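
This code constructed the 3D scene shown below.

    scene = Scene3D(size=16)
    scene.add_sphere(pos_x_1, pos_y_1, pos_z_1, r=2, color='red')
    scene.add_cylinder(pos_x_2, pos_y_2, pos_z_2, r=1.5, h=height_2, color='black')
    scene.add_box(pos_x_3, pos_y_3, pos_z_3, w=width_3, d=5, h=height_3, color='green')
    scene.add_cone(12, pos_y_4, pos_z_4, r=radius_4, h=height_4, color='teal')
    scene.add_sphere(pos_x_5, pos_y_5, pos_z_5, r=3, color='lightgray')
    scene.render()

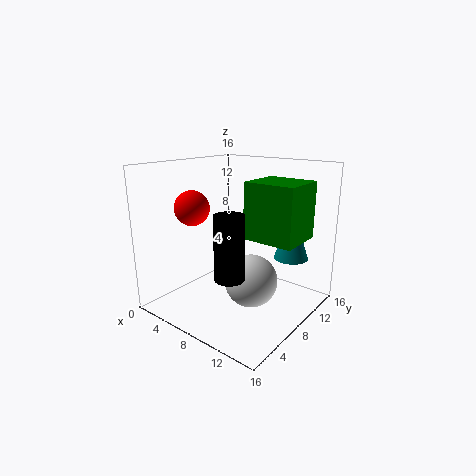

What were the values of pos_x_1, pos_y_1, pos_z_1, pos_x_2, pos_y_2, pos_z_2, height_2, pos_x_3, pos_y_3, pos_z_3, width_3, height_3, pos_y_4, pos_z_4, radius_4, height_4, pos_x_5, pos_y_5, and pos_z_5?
pos_x_1 = 3, pos_y_1 = 6, pos_z_1 = 11, pos_x_2 = 10.5, pos_y_2 = 3.5, pos_z_2 = 5.5, height_2 = 6.5, pos_x_3 = 9.5, pos_y_3 = 7, pos_z_3 = 8.5, width_3 = 5.5, height_3 = 6, pos_y_4 = 13, pos_z_4 = 5, radius_4 = 2, height_4 = 6, pos_x_5 = 9.5, pos_y_5 = 8.5, pos_z_5 = 3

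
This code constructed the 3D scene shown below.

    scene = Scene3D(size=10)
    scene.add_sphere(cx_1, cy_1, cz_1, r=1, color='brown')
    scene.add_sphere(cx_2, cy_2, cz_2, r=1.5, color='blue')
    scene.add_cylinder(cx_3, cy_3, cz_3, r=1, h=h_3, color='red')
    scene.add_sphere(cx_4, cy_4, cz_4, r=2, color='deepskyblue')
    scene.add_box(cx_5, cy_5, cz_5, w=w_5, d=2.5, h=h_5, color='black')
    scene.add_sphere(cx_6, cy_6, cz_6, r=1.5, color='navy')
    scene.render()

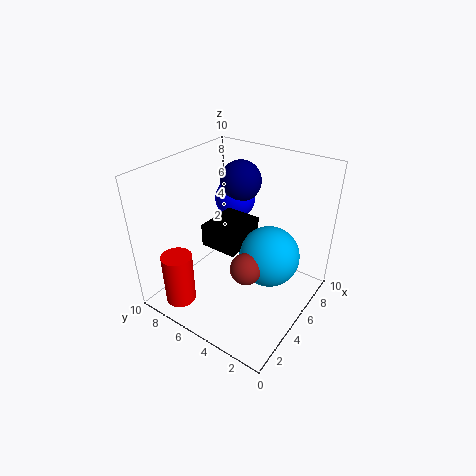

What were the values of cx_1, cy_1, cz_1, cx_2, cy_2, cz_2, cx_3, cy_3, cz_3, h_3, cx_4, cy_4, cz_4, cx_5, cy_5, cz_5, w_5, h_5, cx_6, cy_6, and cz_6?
cx_1 = 3; cy_1 = 3; cz_1 = 4.5; cx_2 = 7.5; cy_2 = 7; cz_2 = 6.5; cx_3 = 1; cy_3 = 7; cz_3 = 1.5; h_3 = 3.5; cx_4 = 5; cy_4 = 2.5; cz_4 = 4.5; cx_5 = 3; cy_5 = 4; cz_5 = 5; w_5 = 3; h_5 = 1.5; cx_6 = 7.5; cy_6 = 6.5; cz_6 = 8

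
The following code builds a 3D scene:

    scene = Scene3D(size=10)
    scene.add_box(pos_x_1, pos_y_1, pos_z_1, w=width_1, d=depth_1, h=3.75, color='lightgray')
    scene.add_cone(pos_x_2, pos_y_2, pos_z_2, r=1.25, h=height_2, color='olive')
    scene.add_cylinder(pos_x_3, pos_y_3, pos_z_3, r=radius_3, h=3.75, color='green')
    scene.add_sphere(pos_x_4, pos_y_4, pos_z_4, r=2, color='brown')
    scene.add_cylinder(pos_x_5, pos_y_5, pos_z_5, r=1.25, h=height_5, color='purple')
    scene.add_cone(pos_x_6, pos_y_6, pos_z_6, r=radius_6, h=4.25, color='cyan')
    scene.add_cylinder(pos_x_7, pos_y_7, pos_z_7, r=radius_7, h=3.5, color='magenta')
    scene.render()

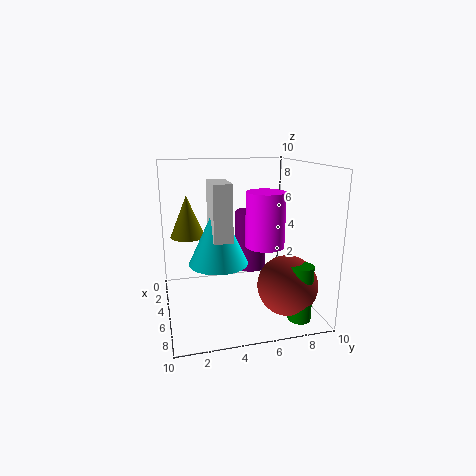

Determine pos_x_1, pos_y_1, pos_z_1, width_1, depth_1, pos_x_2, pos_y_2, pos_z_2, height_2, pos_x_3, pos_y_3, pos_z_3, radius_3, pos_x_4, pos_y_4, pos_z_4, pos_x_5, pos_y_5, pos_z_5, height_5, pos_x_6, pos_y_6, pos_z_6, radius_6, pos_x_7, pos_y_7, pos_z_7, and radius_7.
pos_x_1 = 4.25, pos_y_1 = 3, pos_z_1 = 5.25, width_1 = 2.5, depth_1 = 1.25, pos_x_2 = 3, pos_y_2 = 1.75, pos_z_2 = 4.75, height_2 = 3, pos_x_3 = 8.5, pos_y_3 = 8.25, pos_z_3 = 0.25, radius_3 = 0.75, pos_x_4 = 7.5, pos_y_4 = 7.75, pos_z_4 = 2.25, pos_x_5 = 1.5, pos_y_5 = 7, pos_z_5 = 1.25, height_5 = 4.75, pos_x_6 = 5.5, pos_y_6 = 3.5, pos_z_6 = 3.5, radius_6 = 2, pos_x_7 = 7, pos_y_7 = 6.25, pos_z_7 = 5, radius_7 = 1.25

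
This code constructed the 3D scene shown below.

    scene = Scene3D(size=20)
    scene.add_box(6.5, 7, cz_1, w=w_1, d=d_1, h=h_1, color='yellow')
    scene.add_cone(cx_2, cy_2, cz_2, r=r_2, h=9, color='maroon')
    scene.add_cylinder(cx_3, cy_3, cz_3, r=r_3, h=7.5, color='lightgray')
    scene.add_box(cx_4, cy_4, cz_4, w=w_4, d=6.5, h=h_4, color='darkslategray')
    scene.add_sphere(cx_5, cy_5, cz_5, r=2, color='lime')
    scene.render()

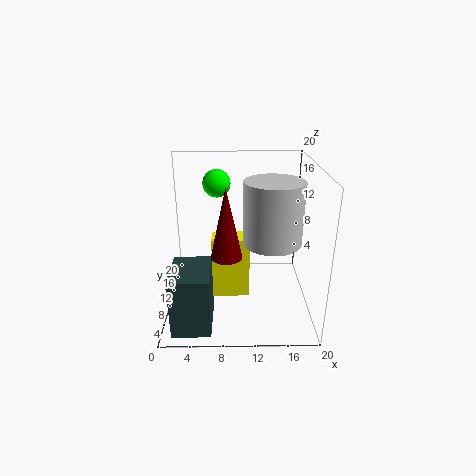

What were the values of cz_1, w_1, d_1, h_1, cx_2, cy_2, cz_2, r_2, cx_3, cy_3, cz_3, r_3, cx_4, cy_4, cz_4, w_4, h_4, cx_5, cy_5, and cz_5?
cz_1 = 2.5; w_1 = 5; d_1 = 3; h_1 = 8.5; cx_2 = 8.5; cy_2 = 5.5; cz_2 = 9.5; r_2 = 2; cx_3 = 14; cy_3 = 4.5; cz_3 = 12; r_3 = 3.5; cx_4 = 1.5; cy_4 = 1; cz_4 = 0.5; w_4 = 5; h_4 = 8; cx_5 = 7; cy_5 = 14.5; cz_5 = 16.5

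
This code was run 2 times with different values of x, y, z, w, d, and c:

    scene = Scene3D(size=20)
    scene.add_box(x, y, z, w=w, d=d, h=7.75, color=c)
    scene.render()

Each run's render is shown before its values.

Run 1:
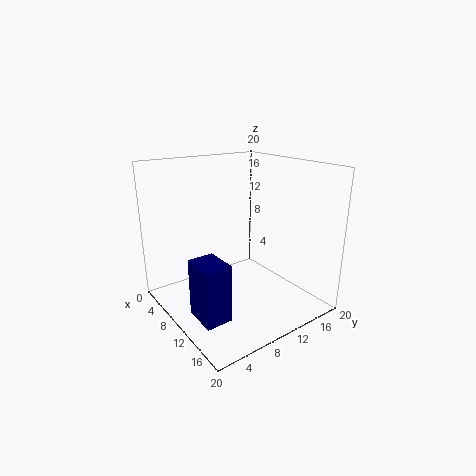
x = 10.75
y = 1.75
z = 1.5
w = 4.5
d = 3.5
c = 'navy'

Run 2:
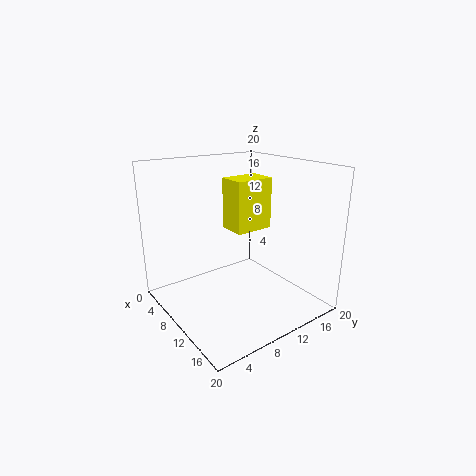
x = 4
y = 11.5
z = 9.5
w = 4.25
d = 6
c = 'yellow'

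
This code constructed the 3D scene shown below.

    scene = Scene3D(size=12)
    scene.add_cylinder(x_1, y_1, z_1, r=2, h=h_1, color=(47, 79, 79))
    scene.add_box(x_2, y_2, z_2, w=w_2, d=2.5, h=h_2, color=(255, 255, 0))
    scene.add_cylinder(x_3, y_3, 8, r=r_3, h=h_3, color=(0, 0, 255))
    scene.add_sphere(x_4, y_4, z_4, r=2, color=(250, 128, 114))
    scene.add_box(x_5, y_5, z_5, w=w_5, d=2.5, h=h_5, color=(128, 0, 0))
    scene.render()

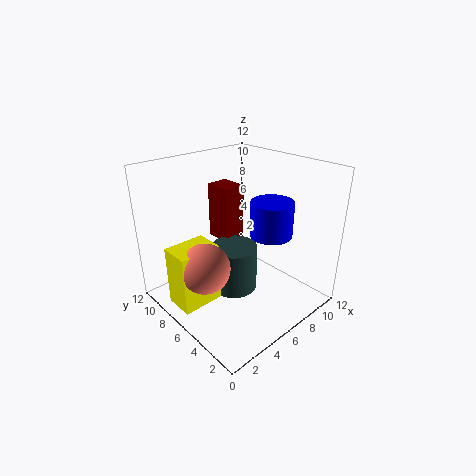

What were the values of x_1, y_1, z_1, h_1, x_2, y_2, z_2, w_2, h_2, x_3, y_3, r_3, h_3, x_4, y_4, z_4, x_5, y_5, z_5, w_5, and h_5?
x_1 = 6, y_1 = 6.5, z_1 = 1, h_1 = 4, x_2 = 0.5, y_2 = 6, z_2 = 1, w_2 = 3.5, h_2 = 5, x_3 = 5.5, y_3 = 2, r_3 = 1.5, h_3 = 2.5, x_4 = 2.5, y_4 = 6, z_4 = 4.5, x_5 = 6.5, y_5 = 8, z_5 = 4.5, w_5 = 2, h_5 = 5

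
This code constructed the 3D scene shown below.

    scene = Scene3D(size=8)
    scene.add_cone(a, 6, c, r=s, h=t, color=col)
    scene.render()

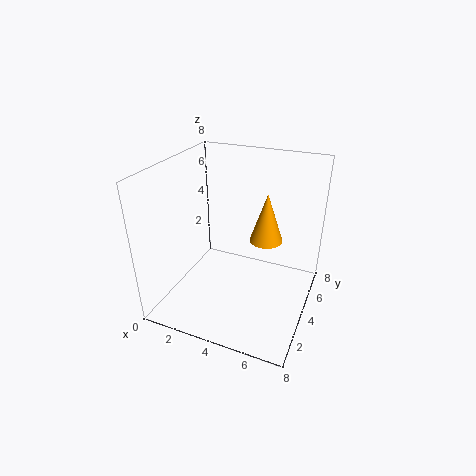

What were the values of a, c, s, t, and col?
a = 5
c = 3
s = 1
t = 3
col = 'orange'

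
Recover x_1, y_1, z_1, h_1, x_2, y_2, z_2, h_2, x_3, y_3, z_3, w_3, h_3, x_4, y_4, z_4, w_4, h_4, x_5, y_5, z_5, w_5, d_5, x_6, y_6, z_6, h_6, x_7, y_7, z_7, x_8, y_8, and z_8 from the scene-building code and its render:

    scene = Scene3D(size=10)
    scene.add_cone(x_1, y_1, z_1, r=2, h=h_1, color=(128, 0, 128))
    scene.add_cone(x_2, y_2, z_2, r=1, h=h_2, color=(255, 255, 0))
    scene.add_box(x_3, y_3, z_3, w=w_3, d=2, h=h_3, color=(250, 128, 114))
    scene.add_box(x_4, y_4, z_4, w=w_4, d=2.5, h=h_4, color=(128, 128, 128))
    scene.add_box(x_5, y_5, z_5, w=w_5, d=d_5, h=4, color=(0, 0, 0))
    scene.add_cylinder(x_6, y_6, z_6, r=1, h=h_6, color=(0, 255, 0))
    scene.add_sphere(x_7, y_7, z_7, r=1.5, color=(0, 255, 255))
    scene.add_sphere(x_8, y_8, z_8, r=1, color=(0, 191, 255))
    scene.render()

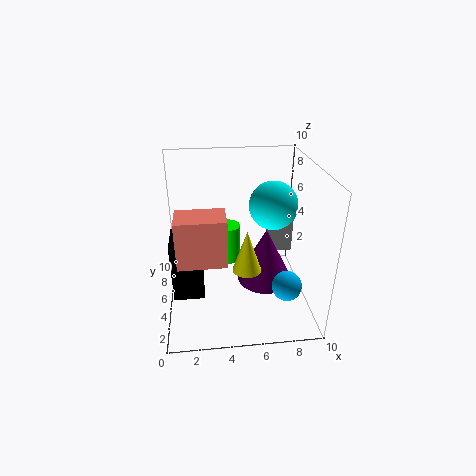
x_1 = 7
y_1 = 5
z_1 = 1.5
h_1 = 4
x_2 = 5.5
y_2 = 4
z_2 = 3
h_2 = 3
x_3 = 1
y_3 = 1.5
z_3 = 5
w_3 = 3
h_3 = 3
x_4 = 8
y_4 = 7
z_4 = 2.5
w_4 = 1.5
h_4 = 3.5
x_5 = 0.5
y_5 = 2.5
z_5 = 2
w_5 = 2
d_5 = 2.5
x_6 = 4.5
y_6 = 8
z_6 = 1.5
h_6 = 3
x_7 = 7
y_7 = 3.5
z_7 = 8
x_8 = 8
y_8 = 2.5
z_8 = 2.5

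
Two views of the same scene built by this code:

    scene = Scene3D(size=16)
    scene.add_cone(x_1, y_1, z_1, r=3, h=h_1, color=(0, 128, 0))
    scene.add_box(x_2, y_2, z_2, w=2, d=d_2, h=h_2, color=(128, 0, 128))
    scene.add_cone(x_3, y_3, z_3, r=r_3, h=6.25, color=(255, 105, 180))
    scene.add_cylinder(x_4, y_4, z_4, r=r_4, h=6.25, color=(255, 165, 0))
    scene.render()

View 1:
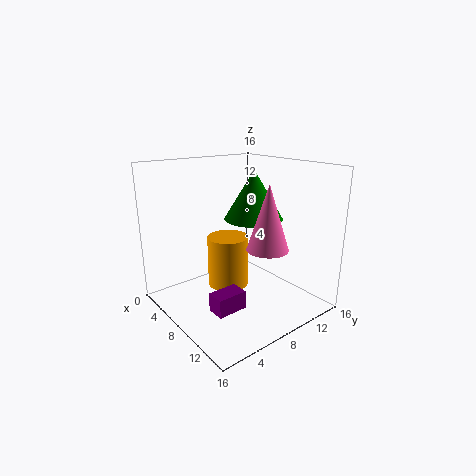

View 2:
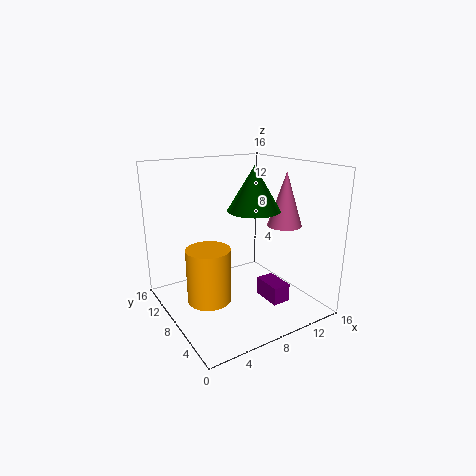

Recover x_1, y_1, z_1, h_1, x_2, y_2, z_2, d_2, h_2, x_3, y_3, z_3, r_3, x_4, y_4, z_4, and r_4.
x_1 = 10.25
y_1 = 8.25
z_1 = 10.75
h_1 = 5
x_2 = 9.5
y_2 = 3
z_2 = 1.5
d_2 = 3.25
h_2 = 2
x_3 = 13.75
y_3 = 7
z_3 = 8.75
r_3 = 2
x_4 = 4.75
y_4 = 9
z_4 = 0.75
r_4 = 2.5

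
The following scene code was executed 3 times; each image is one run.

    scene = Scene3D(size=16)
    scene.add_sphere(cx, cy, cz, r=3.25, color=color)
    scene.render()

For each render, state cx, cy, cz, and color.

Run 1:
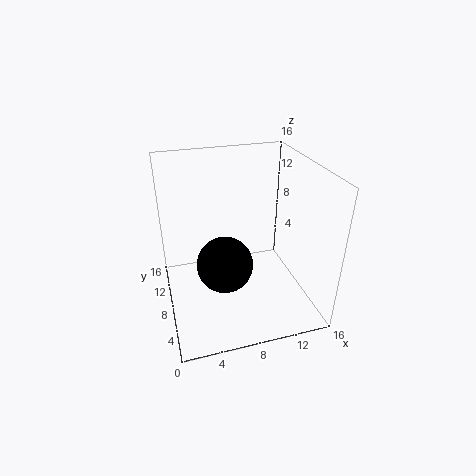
cx = 6.5, cy = 8.25, cz = 4.5, color = 'black'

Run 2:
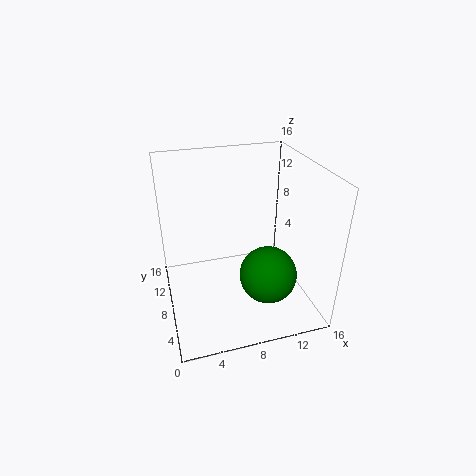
cx = 11, cy = 6, cz = 3.75, color = 'green'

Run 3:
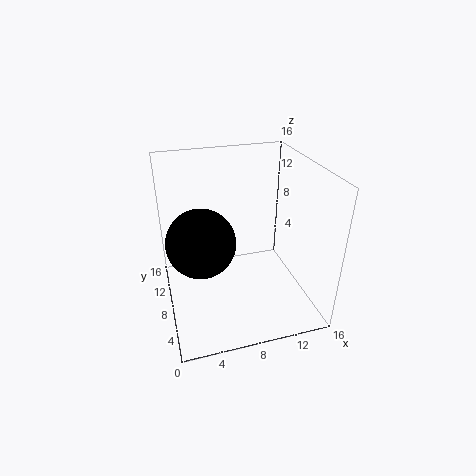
cx = 3.25, cy = 4, cz = 10.5, color = 'black'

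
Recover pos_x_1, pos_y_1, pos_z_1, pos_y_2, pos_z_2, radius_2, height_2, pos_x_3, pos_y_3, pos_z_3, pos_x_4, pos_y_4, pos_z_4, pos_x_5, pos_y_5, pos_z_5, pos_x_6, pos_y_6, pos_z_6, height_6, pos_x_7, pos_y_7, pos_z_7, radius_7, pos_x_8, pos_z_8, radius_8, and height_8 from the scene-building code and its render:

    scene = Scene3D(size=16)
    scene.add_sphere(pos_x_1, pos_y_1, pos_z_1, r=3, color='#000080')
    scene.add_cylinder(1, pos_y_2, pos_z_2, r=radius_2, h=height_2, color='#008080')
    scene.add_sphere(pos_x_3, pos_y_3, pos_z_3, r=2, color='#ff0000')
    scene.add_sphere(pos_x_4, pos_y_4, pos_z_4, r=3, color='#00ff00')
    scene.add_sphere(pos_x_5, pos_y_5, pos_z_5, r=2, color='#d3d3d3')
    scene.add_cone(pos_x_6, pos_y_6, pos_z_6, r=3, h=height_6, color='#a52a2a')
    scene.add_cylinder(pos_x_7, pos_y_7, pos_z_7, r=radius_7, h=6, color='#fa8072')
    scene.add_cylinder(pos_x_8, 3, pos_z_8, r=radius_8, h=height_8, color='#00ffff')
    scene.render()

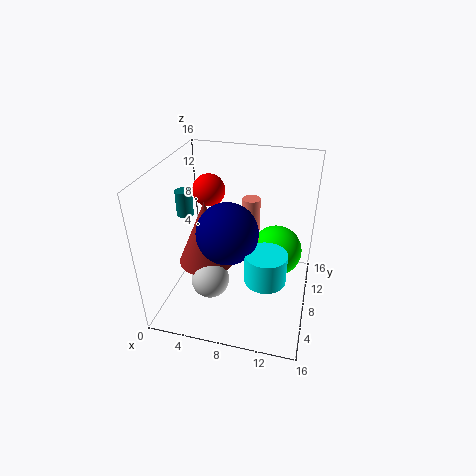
pos_x_1 = 8; pos_y_1 = 4; pos_z_1 = 11; pos_y_2 = 10; pos_z_2 = 9; radius_2 = 1; height_2 = 3; pos_x_3 = 3; pos_y_3 = 13; pos_z_3 = 11; pos_x_4 = 12; pos_y_4 = 11; pos_z_4 = 5; pos_x_5 = 6; pos_y_5 = 4; pos_z_5 = 5; pos_x_6 = 5; pos_y_6 = 6; pos_z_6 = 6; height_6 = 7; pos_x_7 = 9; pos_y_7 = 10; pos_z_7 = 6; radius_7 = 1; pos_x_8 = 12; pos_z_8 = 7; radius_8 = 2; height_8 = 3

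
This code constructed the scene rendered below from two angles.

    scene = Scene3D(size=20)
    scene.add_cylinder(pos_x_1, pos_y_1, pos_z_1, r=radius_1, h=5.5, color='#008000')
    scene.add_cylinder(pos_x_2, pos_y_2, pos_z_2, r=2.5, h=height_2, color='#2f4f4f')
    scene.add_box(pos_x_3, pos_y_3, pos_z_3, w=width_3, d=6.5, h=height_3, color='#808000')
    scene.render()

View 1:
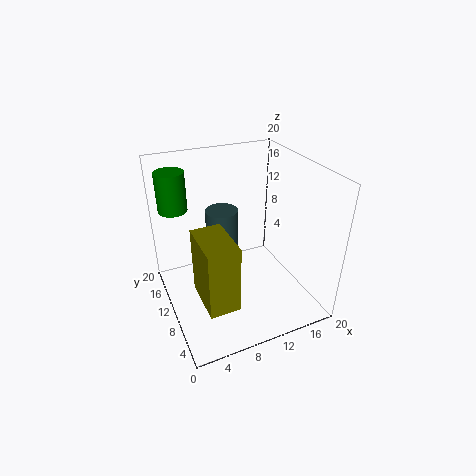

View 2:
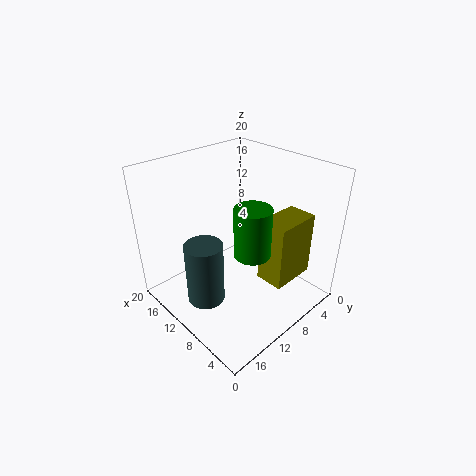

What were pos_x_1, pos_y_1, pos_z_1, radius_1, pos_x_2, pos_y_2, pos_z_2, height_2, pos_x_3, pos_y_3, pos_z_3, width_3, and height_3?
pos_x_1 = 2.5
pos_y_1 = 15
pos_z_1 = 13.5
radius_1 = 2
pos_x_2 = 10
pos_y_2 = 16
pos_z_2 = 3
height_2 = 8.5
pos_x_3 = 3
pos_y_3 = 2.5
pos_z_3 = 4.5
width_3 = 4
height_3 = 9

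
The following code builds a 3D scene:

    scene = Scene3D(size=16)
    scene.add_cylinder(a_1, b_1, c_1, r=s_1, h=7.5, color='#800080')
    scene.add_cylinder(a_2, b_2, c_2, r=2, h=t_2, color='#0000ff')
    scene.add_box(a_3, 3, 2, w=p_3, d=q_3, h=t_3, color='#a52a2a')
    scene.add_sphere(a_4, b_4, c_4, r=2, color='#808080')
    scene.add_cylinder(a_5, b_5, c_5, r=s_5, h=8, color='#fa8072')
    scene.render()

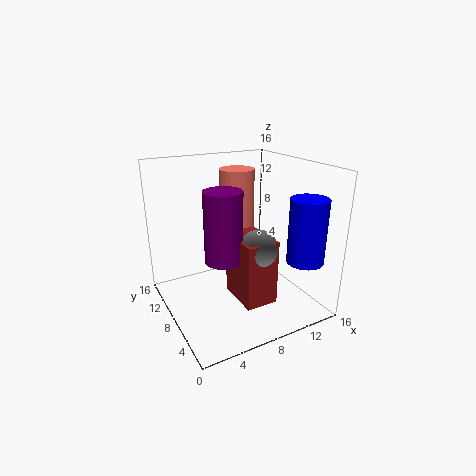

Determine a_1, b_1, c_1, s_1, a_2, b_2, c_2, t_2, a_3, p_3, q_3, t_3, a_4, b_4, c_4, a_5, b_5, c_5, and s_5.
a_1 = 5.5
b_1 = 6.5
c_1 = 6.5
s_1 = 2
a_2 = 13.5
b_2 = 3
c_2 = 6
t_2 = 7
a_3 = 6.5
p_3 = 3.5
q_3 = 5
t_3 = 7
a_4 = 8.5
b_4 = 4.5
c_4 = 8
a_5 = 9.5
b_5 = 11
c_5 = 7
s_5 = 2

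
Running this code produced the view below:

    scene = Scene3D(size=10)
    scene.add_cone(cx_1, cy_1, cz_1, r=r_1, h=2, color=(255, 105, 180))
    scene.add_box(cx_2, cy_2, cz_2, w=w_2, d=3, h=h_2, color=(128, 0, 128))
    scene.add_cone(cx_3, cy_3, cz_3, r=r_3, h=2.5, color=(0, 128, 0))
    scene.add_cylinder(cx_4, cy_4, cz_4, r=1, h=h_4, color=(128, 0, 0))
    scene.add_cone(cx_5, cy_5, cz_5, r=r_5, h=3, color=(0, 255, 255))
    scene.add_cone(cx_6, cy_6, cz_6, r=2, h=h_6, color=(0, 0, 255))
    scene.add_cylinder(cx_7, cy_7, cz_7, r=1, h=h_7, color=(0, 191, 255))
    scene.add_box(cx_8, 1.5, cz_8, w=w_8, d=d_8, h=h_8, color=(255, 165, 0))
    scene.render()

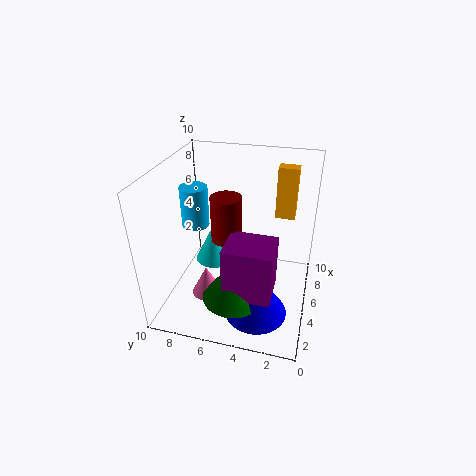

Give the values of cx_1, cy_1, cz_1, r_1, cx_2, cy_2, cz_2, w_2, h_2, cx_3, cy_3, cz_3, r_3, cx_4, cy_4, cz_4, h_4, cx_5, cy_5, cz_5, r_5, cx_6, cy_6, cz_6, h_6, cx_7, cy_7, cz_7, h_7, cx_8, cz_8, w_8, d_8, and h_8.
cx_1 = 2.5
cy_1 = 6.5
cz_1 = 2
r_1 = 1
cx_2 = 1
cy_2 = 2
cz_2 = 3
w_2 = 2.5
h_2 = 3.5
cx_3 = 2
cy_3 = 4.5
cz_3 = 2.5
r_3 = 2
cx_4 = 4
cy_4 = 5.5
cz_4 = 5.5
h_4 = 3
cx_5 = 7
cy_5 = 7.5
cz_5 = 1.5
r_5 = 1.5
cx_6 = 2
cy_6 = 3
cz_6 = 1.5
h_6 = 3
cx_7 = 6
cy_7 = 8.5
cz_7 = 5
h_7 = 3
cx_8 = 8.5
cz_8 = 5
w_8 = 1
d_8 = 1.5
h_8 = 4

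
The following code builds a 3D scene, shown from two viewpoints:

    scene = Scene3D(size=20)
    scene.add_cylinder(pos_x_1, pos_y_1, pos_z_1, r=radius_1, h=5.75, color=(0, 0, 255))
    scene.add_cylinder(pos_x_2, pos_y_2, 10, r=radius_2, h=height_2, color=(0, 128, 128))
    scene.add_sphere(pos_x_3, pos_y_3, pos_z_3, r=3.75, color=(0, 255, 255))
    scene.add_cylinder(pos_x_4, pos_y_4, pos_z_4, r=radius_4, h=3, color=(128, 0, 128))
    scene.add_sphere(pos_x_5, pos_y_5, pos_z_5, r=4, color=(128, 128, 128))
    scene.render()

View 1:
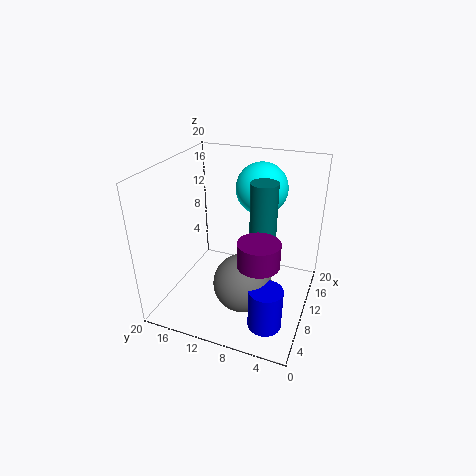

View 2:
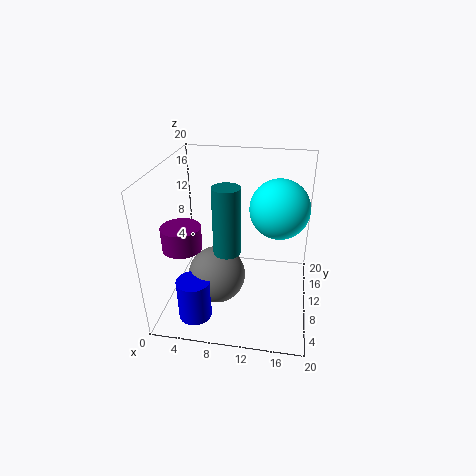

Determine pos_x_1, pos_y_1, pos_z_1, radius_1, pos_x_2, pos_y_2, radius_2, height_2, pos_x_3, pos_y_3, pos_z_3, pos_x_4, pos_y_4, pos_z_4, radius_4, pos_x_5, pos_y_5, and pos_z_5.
pos_x_1 = 5
pos_y_1 = 4.25
pos_z_1 = 0.5
radius_1 = 2.25
pos_x_2 = 9.25
pos_y_2 = 6.25
radius_2 = 1.75
height_2 = 8.75
pos_x_3 = 15.5
pos_y_3 = 8.5
pos_z_3 = 15.5
pos_x_4 = 3.75
pos_y_4 = 5
pos_z_4 = 10.75
radius_4 = 2.5
pos_x_5 = 7.25
pos_y_5 = 8.25
pos_z_5 = 4.75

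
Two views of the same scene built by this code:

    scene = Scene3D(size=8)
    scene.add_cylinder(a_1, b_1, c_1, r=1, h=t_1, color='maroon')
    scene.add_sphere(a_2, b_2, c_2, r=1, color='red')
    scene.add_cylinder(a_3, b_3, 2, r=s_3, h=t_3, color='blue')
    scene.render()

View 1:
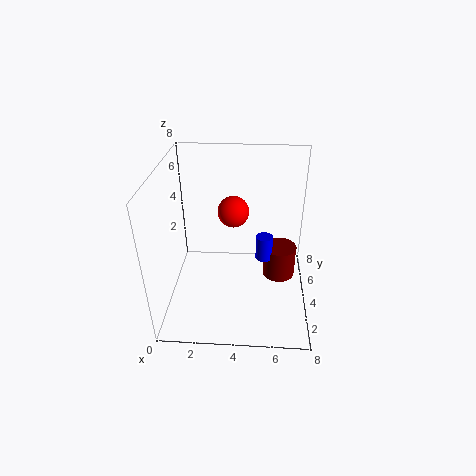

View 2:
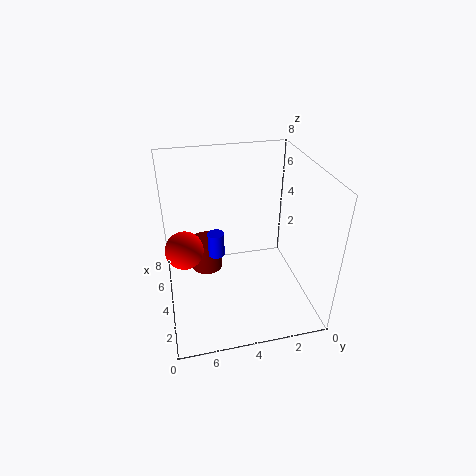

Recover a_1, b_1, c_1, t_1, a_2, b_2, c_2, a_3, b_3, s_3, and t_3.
a_1 = 6.5; b_1 = 5.5; c_1 = 0.5; t_1 = 2; a_2 = 3.5; b_2 = 7; c_2 = 4; a_3 = 5.5; b_3 = 5; s_3 = 0.5; t_3 = 1.5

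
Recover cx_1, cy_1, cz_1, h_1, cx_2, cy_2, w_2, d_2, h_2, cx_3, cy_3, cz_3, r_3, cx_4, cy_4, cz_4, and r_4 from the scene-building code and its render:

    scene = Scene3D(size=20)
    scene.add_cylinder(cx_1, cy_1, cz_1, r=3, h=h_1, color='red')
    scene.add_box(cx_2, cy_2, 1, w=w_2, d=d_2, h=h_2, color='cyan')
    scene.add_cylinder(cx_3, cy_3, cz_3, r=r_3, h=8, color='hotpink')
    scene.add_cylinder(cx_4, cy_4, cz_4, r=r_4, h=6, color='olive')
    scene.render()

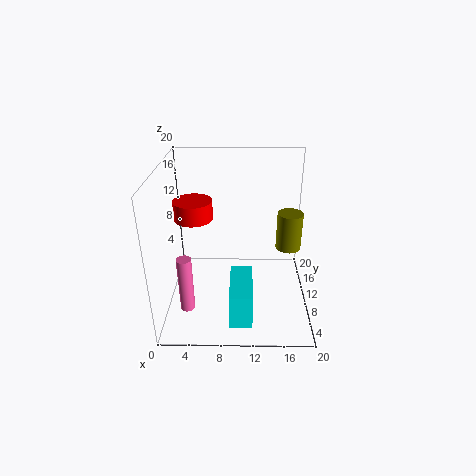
cx_1 = 3
cy_1 = 16
cz_1 = 10
h_1 = 3
cx_2 = 9
cy_2 = 2
w_2 = 3
d_2 = 7
h_2 = 5
cx_3 = 3
cy_3 = 6
cz_3 = 1
r_3 = 1
cx_4 = 18
cy_4 = 16
cz_4 = 5
r_4 = 2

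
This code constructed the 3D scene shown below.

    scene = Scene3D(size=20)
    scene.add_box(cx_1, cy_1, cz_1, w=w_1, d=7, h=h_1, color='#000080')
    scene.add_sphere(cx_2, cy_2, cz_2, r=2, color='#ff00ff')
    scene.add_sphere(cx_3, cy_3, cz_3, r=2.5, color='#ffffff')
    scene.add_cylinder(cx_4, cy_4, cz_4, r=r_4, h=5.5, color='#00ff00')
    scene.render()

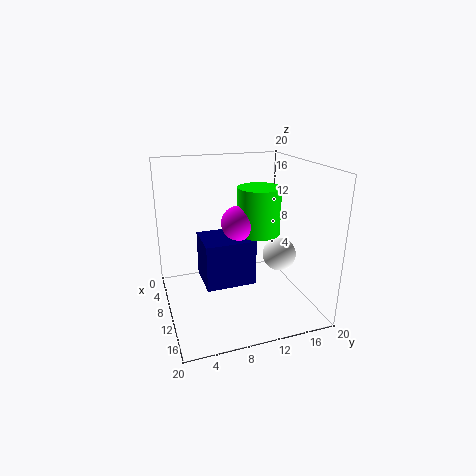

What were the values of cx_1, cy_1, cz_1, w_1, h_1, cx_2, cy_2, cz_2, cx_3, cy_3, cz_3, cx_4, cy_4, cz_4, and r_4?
cx_1 = 6; cy_1 = 5; cz_1 = 3.5; w_1 = 6; h_1 = 6.5; cx_2 = 16; cy_2 = 8; cz_2 = 14.5; cx_3 = 9; cy_3 = 17; cz_3 = 6; cx_4 = 16; cy_4 = 10.5; cz_4 = 13; r_4 = 2.5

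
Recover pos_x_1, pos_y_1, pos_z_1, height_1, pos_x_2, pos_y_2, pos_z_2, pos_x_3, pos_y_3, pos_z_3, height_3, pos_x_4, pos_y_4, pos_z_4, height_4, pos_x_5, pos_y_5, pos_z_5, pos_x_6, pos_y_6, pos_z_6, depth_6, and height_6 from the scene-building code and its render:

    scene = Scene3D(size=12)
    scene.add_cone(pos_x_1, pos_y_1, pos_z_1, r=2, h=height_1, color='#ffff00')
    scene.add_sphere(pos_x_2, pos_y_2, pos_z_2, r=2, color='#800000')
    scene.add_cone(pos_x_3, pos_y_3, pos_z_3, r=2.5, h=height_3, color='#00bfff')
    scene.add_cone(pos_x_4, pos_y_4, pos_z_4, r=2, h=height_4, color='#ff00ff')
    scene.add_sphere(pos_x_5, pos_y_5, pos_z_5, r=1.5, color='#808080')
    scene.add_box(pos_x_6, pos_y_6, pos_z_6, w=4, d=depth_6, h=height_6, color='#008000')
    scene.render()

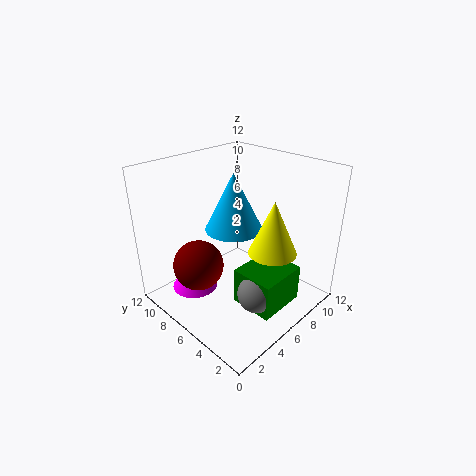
pos_x_1 = 7.5
pos_y_1 = 3.5
pos_z_1 = 5
height_1 = 4.5
pos_x_2 = 2.5
pos_y_2 = 7
pos_z_2 = 4.5
pos_x_3 = 7
pos_y_3 = 7.5
pos_z_3 = 6
height_3 = 5
pos_x_4 = 3.5
pos_y_4 = 9
pos_z_4 = 1
height_4 = 2.5
pos_x_5 = 4.5
pos_y_5 = 2.5
pos_z_5 = 3
pos_x_6 = 4
pos_y_6 = 1
pos_z_6 = 1.5
depth_6 = 3.5
height_6 = 3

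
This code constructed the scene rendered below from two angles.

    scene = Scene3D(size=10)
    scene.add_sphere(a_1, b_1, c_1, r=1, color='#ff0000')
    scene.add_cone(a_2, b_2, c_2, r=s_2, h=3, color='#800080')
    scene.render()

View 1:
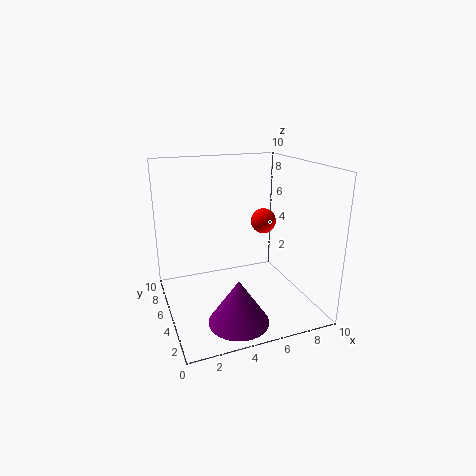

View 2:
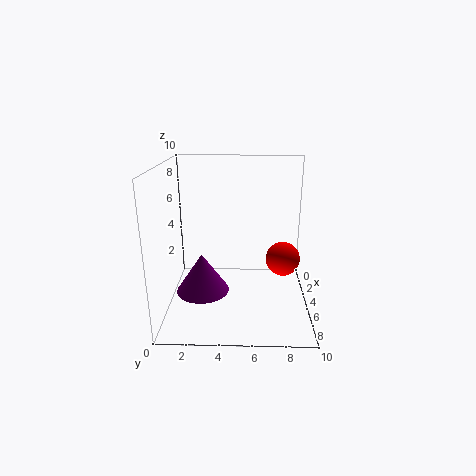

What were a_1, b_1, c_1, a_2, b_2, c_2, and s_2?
a_1 = 8.25; b_1 = 7.75; c_1 = 5; a_2 = 4; b_2 = 2.25; c_2 = 0.25; s_2 = 2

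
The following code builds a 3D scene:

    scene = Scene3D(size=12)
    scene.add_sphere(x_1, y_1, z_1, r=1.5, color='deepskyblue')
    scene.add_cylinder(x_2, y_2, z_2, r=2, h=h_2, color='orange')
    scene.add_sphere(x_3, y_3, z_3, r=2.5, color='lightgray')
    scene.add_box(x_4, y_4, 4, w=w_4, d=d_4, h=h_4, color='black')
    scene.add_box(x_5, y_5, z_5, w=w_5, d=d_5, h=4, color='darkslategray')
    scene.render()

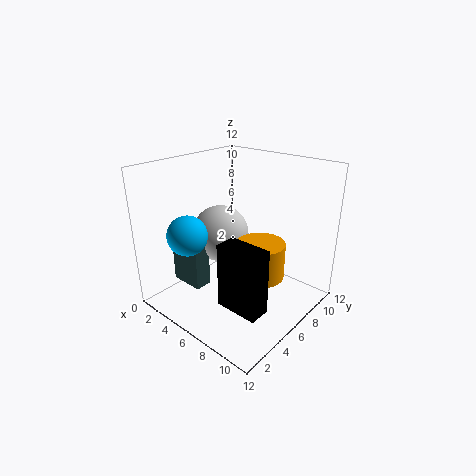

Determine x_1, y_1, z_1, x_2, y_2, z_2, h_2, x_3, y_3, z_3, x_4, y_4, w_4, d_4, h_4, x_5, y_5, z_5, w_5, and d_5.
x_1 = 5; y_1 = 1.5; z_1 = 7.5; x_2 = 8; y_2 = 6.5; z_2 = 3; h_2 = 3; x_3 = 3.5; y_3 = 6.5; z_3 = 5.5; x_4 = 9; y_4 = 0.5; w_4 = 3; d_4 = 1.5; h_4 = 4.5; x_5 = 1; y_5 = 3; z_5 = 1.5; w_5 = 3; d_5 = 1.5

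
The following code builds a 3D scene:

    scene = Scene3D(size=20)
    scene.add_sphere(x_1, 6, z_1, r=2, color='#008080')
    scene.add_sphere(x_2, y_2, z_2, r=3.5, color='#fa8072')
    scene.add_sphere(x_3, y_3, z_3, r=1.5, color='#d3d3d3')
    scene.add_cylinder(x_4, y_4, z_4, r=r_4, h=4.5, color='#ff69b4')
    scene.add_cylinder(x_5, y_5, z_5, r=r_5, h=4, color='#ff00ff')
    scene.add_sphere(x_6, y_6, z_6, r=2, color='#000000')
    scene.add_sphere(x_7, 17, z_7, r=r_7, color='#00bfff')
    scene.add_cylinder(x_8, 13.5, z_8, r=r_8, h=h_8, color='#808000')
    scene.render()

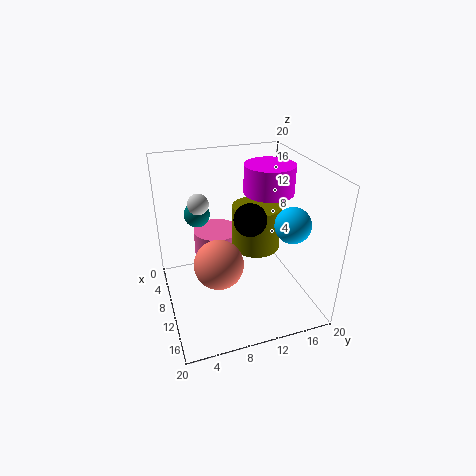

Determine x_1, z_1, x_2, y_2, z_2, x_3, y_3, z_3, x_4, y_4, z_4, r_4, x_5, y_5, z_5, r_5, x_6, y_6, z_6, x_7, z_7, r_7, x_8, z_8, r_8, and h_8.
x_1 = 2
z_1 = 10.5
x_2 = 10.5
y_2 = 7
z_2 = 6.5
x_3 = 6
y_3 = 5.5
z_3 = 14
x_4 = 4
y_4 = 8.5
z_4 = 4
r_4 = 3.5
x_5 = 8.5
y_5 = 15
z_5 = 15.5
r_5 = 3.5
x_6 = 14.5
y_6 = 10
z_6 = 15
x_7 = 12.5
z_7 = 12
r_7 = 2.5
x_8 = 8
z_8 = 7
r_8 = 3.5
h_8 = 6.5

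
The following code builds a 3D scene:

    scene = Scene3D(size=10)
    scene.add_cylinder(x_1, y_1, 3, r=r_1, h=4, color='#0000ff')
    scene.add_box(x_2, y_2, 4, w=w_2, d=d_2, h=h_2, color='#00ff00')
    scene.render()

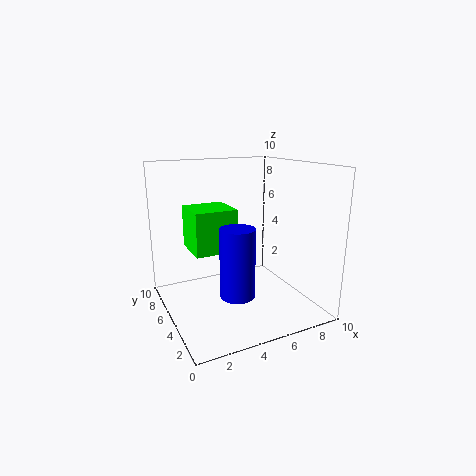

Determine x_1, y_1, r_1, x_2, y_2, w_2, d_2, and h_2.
x_1 = 3
y_1 = 1
r_1 = 1
x_2 = 2
y_2 = 5
w_2 = 3
d_2 = 3
h_2 = 3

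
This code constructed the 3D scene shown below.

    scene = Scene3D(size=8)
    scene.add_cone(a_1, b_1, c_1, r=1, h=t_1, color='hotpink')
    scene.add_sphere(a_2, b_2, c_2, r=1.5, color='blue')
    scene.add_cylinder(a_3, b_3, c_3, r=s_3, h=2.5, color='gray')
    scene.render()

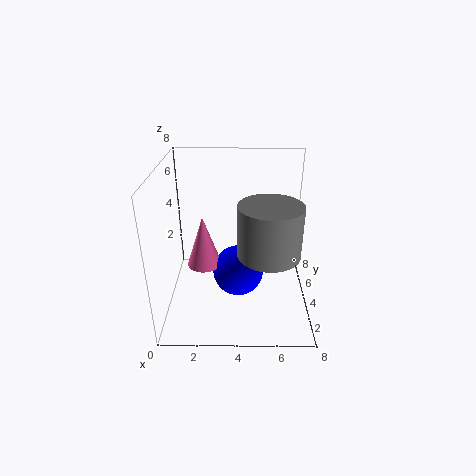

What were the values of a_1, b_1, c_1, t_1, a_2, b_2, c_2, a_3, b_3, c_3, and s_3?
a_1 = 2
b_1 = 4.5
c_1 = 2
t_1 = 3
a_2 = 4
b_2 = 4.5
c_2 = 1.5
a_3 = 5.5
b_3 = 1.5
c_3 = 4.5
s_3 = 1.5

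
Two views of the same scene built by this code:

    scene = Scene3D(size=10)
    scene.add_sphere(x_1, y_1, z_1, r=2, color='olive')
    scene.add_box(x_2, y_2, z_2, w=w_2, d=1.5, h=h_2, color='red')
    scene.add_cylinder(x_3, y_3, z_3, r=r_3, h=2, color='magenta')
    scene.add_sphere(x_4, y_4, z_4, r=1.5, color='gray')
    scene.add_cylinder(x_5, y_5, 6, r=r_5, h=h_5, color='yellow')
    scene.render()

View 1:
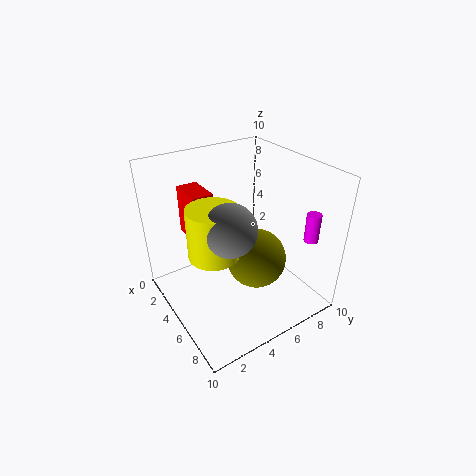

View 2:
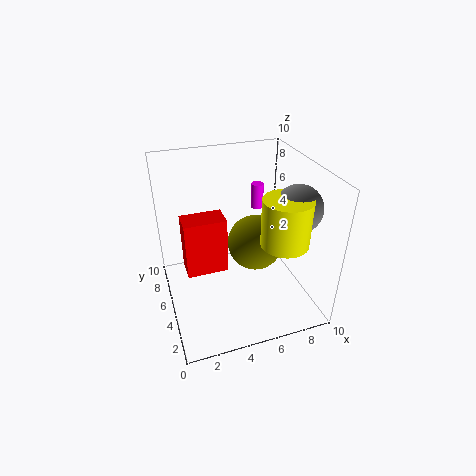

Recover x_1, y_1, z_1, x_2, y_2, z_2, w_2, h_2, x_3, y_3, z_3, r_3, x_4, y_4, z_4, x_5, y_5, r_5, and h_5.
x_1 = 6.5; y_1 = 5.5; z_1 = 4; x_2 = 1; y_2 = 2.5; z_2 = 4.5; w_2 = 2.5; h_2 = 3.5; x_3 = 8; y_3 = 9; z_3 = 5; r_3 = 0.5; x_4 = 8; y_4 = 2.5; z_4 = 8; x_5 = 7; y_5 = 2; r_5 = 1.5; h_5 = 3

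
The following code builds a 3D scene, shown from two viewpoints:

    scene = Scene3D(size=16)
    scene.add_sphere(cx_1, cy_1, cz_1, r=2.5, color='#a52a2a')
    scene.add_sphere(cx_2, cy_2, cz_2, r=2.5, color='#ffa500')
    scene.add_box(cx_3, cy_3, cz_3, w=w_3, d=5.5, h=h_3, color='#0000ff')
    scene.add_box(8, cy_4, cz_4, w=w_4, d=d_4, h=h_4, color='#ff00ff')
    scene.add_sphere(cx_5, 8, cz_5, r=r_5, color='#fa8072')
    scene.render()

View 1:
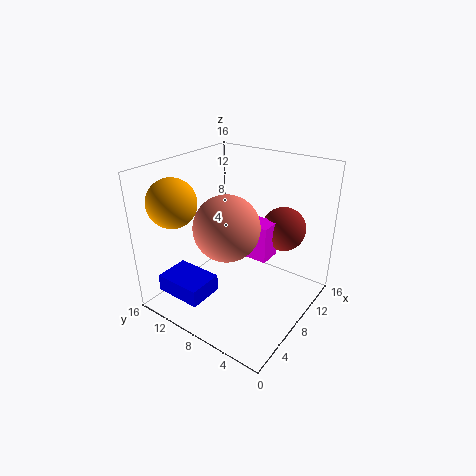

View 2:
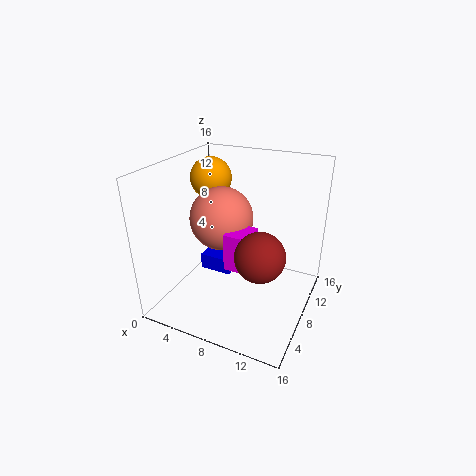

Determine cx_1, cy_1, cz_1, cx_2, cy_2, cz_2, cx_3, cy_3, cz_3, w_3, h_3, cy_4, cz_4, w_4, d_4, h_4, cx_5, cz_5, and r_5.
cx_1 = 12; cy_1 = 4.5; cz_1 = 8.5; cx_2 = 2.5; cy_2 = 12; cz_2 = 13; cx_3 = 2; cy_3 = 9.5; cz_3 = 1.5; w_3 = 4; h_3 = 2; cy_4 = 4.5; cz_4 = 6; w_4 = 2.5; d_4 = 3; h_4 = 4; cx_5 = 6; cz_5 = 10; r_5 = 3.5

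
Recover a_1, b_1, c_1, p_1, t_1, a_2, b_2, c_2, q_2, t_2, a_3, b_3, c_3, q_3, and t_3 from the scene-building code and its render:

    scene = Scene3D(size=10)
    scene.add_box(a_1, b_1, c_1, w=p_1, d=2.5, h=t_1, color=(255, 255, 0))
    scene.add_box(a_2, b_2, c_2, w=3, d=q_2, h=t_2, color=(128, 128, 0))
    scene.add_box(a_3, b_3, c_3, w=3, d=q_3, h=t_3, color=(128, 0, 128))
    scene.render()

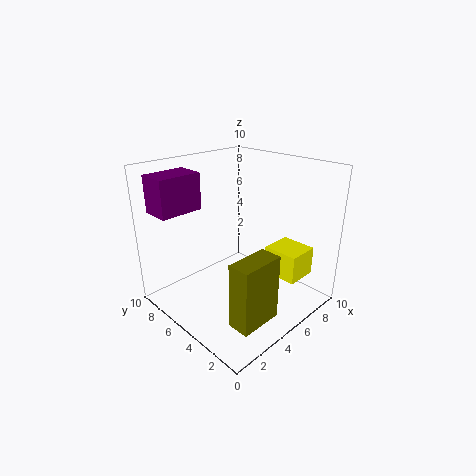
a_1 = 6.5; b_1 = 1.25; c_1 = 2.25; p_1 = 2.25; t_1 = 2; a_2 = 2; b_2 = 1.25; c_2 = 0.5; q_2 = 1.5; t_2 = 4.5; a_3 = 0.5; b_3 = 7; c_3 = 7; q_3 = 2; t_3 = 2.5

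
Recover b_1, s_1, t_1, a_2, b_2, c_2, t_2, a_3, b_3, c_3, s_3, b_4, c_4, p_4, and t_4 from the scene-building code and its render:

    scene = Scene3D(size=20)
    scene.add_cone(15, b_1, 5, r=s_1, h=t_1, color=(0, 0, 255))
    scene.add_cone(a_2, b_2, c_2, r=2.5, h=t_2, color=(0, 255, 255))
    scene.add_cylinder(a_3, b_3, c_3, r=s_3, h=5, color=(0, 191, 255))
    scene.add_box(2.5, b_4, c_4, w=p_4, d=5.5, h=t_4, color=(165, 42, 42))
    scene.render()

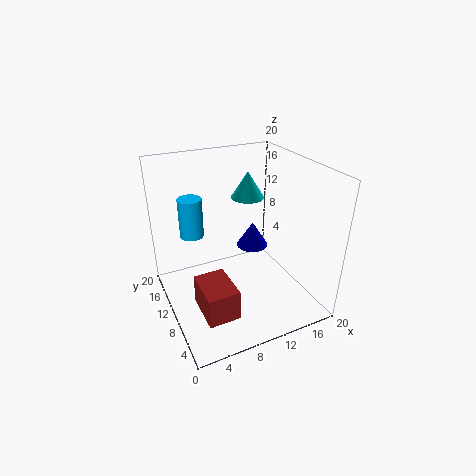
b_1 = 15, s_1 = 2.5, t_1 = 4, a_2 = 14, b_2 = 15, c_2 = 13.5, t_2 = 4, a_3 = 3.5, b_3 = 10, c_3 = 12, s_3 = 1.5, b_4 = 2, c_4 = 3.5, p_4 = 4, t_4 = 4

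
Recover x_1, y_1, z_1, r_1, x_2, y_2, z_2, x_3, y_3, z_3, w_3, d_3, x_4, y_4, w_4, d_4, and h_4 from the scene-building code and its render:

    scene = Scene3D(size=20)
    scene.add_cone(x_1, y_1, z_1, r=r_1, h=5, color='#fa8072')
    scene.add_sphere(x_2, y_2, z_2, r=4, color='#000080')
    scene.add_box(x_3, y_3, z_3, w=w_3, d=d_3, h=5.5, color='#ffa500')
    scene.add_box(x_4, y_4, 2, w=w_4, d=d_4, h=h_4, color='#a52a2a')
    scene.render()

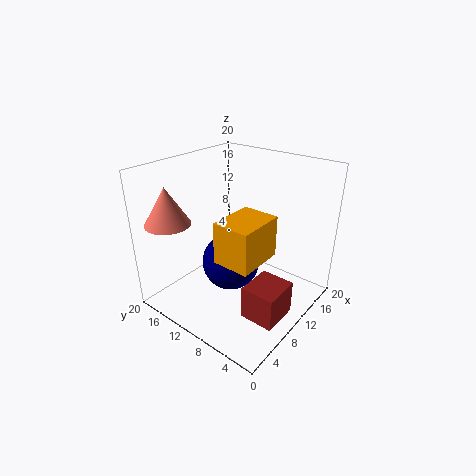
x_1 = 3
y_1 = 16
z_1 = 13
r_1 = 3
x_2 = 9
y_2 = 10.5
z_2 = 6.5
x_3 = 4.5
y_3 = 4.5
z_3 = 9
w_3 = 6.5
d_3 = 5
x_4 = 5
y_4 = 1
w_4 = 5
d_4 = 4.5
h_4 = 4.5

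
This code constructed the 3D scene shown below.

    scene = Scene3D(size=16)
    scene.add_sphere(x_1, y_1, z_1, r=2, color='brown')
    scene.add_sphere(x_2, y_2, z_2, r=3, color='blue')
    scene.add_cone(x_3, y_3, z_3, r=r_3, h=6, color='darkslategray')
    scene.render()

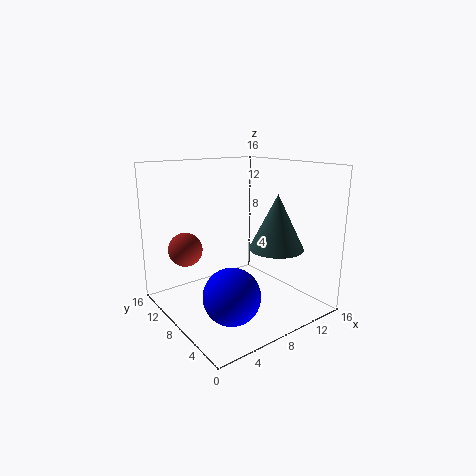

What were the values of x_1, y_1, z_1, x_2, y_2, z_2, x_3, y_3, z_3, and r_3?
x_1 = 4
y_1 = 13
z_1 = 6
x_2 = 5
y_2 = 5
z_2 = 3
x_3 = 11
y_3 = 5
z_3 = 7
r_3 = 3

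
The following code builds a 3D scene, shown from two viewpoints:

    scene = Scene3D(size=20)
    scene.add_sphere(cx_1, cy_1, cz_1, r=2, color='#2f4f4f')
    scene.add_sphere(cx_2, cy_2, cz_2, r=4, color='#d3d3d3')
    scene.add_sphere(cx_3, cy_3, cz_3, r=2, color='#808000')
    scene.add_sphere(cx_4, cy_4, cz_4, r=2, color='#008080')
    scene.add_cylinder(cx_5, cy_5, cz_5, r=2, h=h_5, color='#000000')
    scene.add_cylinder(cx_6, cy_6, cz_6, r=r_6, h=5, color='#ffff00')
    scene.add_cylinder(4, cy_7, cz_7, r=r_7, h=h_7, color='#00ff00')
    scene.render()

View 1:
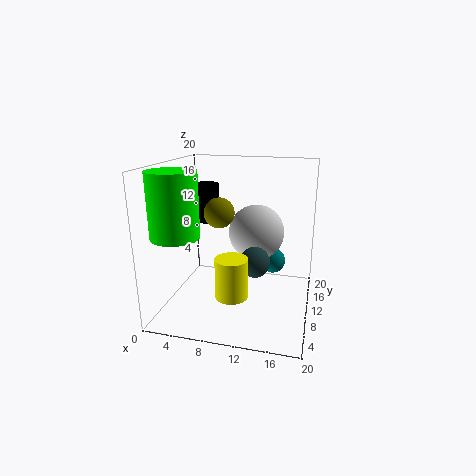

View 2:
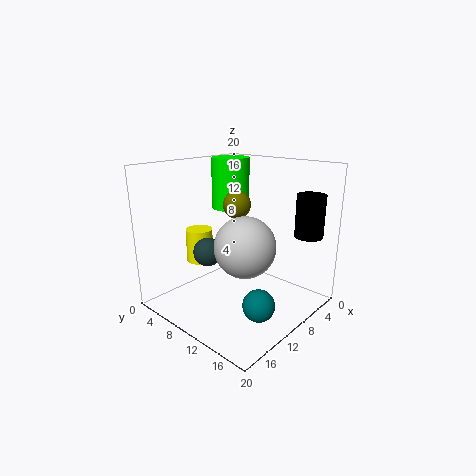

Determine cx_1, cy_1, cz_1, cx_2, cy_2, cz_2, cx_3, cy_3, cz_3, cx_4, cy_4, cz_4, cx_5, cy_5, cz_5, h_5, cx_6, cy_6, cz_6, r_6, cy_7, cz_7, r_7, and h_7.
cx_1 = 13
cy_1 = 7
cz_1 = 8
cx_2 = 12
cy_2 = 13
cz_2 = 10
cx_3 = 8
cy_3 = 8
cz_3 = 14
cx_4 = 14
cy_4 = 17
cz_4 = 4
cx_5 = 3
cy_5 = 17
cz_5 = 10
h_5 = 6
cx_6 = 11
cy_6 = 3
cz_6 = 5
r_6 = 2
cy_7 = 3
cz_7 = 12
r_7 = 3
h_7 = 8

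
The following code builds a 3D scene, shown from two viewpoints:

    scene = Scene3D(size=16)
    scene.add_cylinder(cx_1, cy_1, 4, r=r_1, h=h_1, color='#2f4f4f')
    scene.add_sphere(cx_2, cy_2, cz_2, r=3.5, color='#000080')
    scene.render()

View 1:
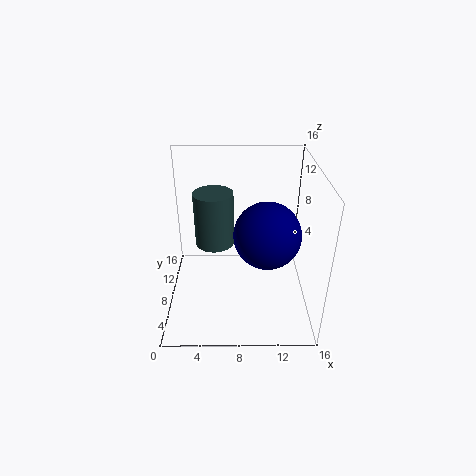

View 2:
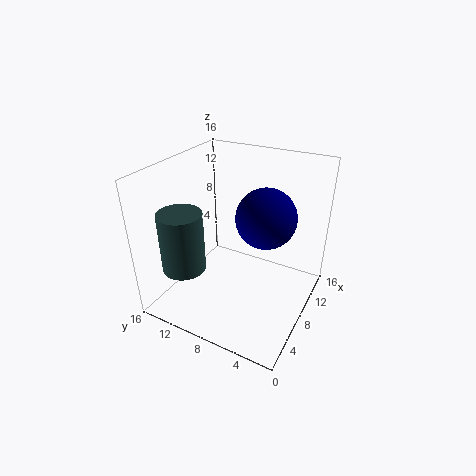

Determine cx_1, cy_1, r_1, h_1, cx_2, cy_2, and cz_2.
cx_1 = 5, cy_1 = 13.5, r_1 = 2.5, h_1 = 7, cx_2 = 11, cy_2 = 6, cz_2 = 9.5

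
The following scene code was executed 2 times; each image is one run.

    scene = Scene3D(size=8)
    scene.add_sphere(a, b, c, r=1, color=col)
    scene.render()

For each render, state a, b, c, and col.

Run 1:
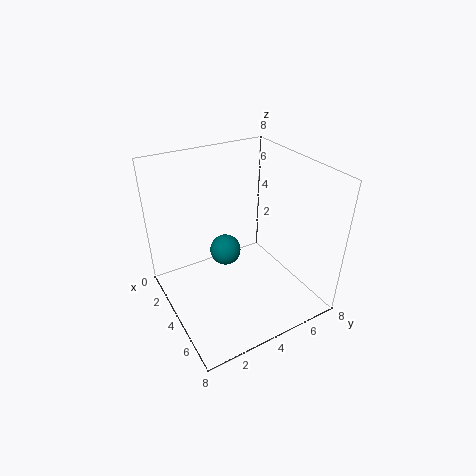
a = 1.5
b = 4.5
c = 1.5
col = 'teal'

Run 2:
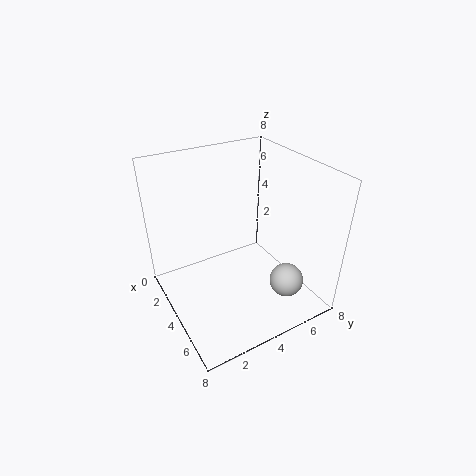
a = 5.5
b = 6.5
c = 1
col = 'lightgray'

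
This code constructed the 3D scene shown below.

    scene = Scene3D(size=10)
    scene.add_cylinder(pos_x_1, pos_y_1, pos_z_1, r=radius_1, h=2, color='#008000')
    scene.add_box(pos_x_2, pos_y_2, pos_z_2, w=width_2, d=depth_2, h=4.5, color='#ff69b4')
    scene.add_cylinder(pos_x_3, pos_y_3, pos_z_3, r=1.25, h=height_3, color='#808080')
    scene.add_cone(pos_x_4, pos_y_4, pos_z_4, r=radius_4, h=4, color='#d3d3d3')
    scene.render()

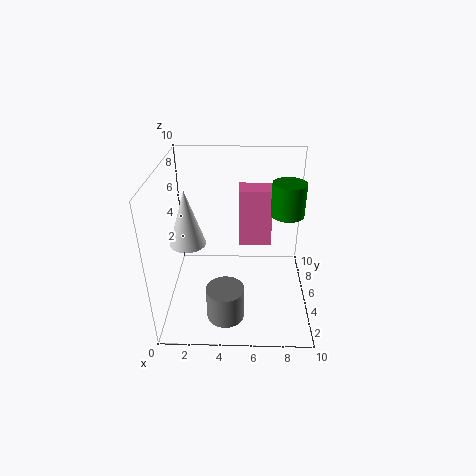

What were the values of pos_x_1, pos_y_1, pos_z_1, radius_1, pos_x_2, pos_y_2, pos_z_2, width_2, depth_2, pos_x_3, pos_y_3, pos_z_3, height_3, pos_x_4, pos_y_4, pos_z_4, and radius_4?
pos_x_1 = 8, pos_y_1 = 3.25, pos_z_1 = 7.75, radius_1 = 1, pos_x_2 = 5, pos_y_2 = 7.25, pos_z_2 = 3, width_2 = 2.5, depth_2 = 1.75, pos_x_3 = 4.25, pos_y_3 = 2, pos_z_3 = 0.75, height_3 = 2.25, pos_x_4 = 1.5, pos_y_4 = 5, pos_z_4 = 4.5, radius_4 = 1.25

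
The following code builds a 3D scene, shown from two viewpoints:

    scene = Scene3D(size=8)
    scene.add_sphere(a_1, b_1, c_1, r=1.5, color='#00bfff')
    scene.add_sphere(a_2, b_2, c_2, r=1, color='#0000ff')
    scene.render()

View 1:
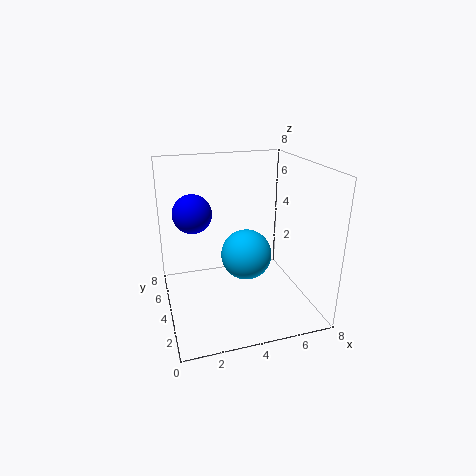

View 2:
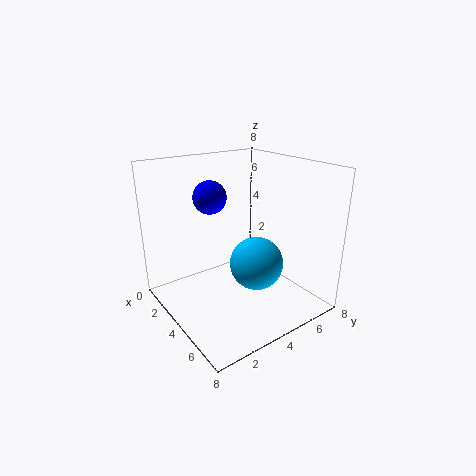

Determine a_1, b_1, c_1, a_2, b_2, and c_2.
a_1 = 4.75, b_1 = 4.75, c_1 = 2.5, a_2 = 1.5, b_2 = 3.75, c_2 = 5.75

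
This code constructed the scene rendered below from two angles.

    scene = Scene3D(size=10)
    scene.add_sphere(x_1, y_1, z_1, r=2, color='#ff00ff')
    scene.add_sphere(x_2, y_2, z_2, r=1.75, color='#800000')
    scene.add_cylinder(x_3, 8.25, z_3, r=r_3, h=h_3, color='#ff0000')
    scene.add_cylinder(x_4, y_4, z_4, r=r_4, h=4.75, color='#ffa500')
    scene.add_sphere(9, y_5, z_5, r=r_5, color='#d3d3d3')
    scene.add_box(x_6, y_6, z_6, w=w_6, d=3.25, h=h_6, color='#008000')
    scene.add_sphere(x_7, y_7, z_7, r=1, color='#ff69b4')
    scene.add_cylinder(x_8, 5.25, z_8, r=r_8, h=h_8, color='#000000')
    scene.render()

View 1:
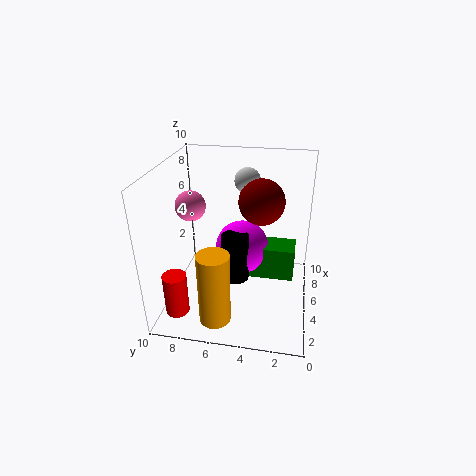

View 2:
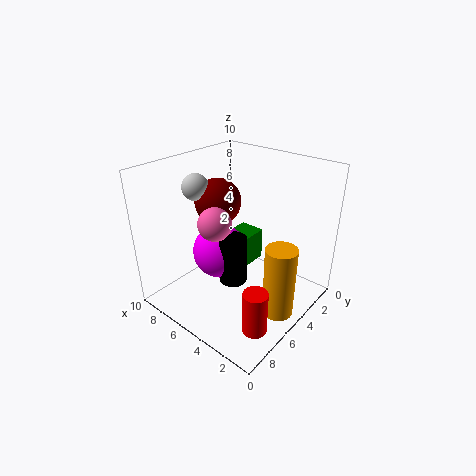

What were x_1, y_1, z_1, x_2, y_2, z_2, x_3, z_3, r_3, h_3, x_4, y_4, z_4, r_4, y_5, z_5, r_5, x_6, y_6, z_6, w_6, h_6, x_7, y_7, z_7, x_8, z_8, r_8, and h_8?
x_1 = 6.75
y_1 = 5
z_1 = 3.25
x_2 = 8
y_2 = 3.75
z_2 = 6.5
x_3 = 1
z_3 = 1.5
r_3 = 0.75
h_3 = 2.75
x_4 = 1
y_4 = 5.75
z_4 = 1.25
r_4 = 1
y_5 = 5
z_5 = 7.75
r_5 = 1
x_6 = 5.75
y_6 = 1
z_6 = 1.25
w_6 = 2
h_6 = 2.5
x_7 = 4.25
y_7 = 8
z_7 = 7.5
x_8 = 5.25
z_8 = 1.5
r_8 = 1
h_8 = 3.5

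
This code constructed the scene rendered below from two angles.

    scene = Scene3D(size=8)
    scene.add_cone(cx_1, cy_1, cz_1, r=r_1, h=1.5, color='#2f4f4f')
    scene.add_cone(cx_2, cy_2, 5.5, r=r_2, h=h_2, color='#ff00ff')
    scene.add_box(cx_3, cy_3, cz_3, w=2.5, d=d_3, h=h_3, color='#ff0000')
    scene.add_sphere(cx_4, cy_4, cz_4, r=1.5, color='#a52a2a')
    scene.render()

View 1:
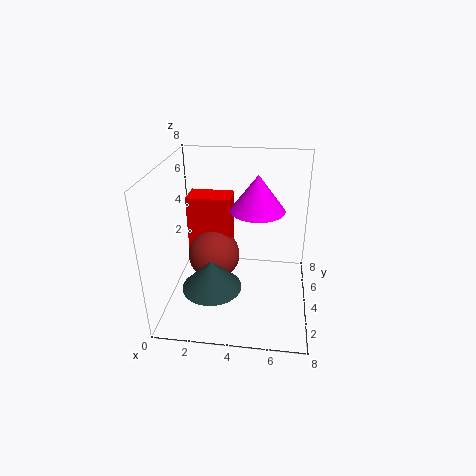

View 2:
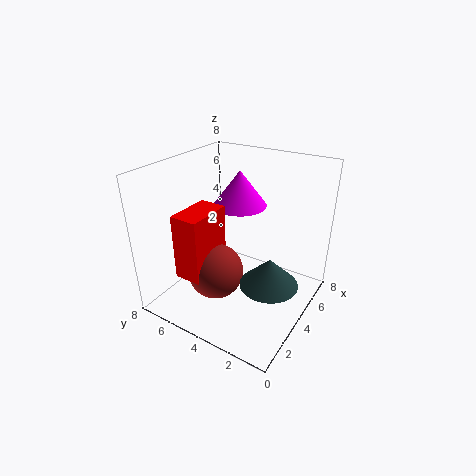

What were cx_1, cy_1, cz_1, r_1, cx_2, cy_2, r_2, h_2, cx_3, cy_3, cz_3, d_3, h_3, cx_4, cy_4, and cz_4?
cx_1 = 3
cy_1 = 1.5
cz_1 = 2.5
r_1 = 1.5
cx_2 = 5
cy_2 = 4.5
r_2 = 1.5
h_2 = 2
cx_3 = 1
cy_3 = 4.5
cz_3 = 2.5
d_3 = 1.5
h_3 = 3.5
cx_4 = 2.5
cy_4 = 4.5
cz_4 = 2.5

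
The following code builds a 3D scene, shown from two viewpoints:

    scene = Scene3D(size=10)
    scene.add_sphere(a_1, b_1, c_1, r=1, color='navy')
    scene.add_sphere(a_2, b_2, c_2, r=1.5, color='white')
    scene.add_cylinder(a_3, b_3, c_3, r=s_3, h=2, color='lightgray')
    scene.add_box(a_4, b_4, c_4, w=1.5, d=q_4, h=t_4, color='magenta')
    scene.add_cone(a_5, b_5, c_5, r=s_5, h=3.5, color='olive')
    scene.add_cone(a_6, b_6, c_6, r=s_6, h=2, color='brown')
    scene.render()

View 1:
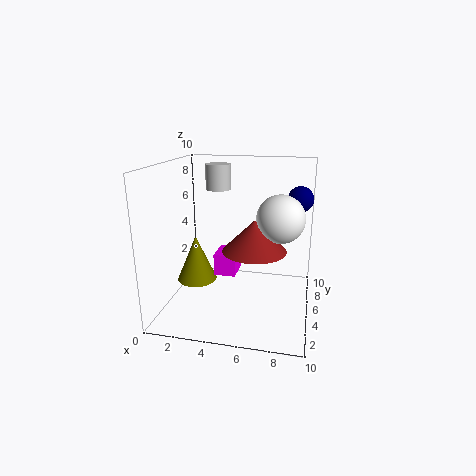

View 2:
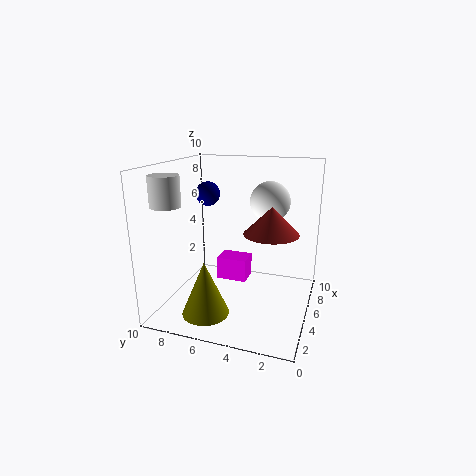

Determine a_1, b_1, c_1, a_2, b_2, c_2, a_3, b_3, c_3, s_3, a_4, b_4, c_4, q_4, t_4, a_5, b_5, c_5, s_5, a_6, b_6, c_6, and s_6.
a_1 = 9
b_1 = 9
c_1 = 7
a_2 = 8
b_2 = 3.5
c_2 = 7
a_3 = 2.5
b_3 = 9
c_3 = 7.5
s_3 = 1
a_4 = 3.5
b_4 = 4
c_4 = 2.5
q_4 = 2
t_4 = 1.5
a_5 = 1.5
b_5 = 6
c_5 = 1
s_5 = 1.5
a_6 = 6.5
b_6 = 3
c_6 = 5
s_6 = 2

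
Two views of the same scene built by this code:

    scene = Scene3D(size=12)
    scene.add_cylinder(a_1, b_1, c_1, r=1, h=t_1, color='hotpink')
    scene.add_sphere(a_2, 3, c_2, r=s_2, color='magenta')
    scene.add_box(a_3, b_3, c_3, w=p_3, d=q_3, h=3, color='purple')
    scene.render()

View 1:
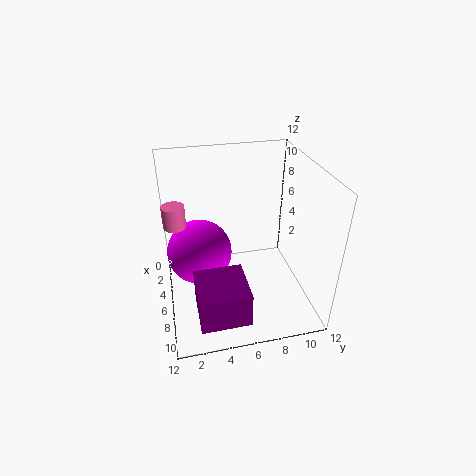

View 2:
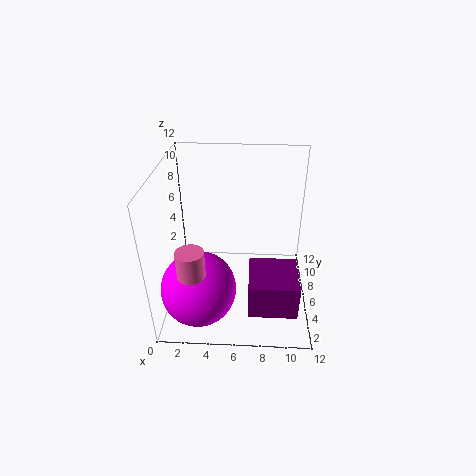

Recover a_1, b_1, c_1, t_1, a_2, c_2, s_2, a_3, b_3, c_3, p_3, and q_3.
a_1 = 3; b_1 = 1; c_1 = 6; t_1 = 2; a_2 = 3; c_2 = 3; s_2 = 3; a_3 = 7; b_3 = 2; c_3 = 1; p_3 = 4; q_3 = 4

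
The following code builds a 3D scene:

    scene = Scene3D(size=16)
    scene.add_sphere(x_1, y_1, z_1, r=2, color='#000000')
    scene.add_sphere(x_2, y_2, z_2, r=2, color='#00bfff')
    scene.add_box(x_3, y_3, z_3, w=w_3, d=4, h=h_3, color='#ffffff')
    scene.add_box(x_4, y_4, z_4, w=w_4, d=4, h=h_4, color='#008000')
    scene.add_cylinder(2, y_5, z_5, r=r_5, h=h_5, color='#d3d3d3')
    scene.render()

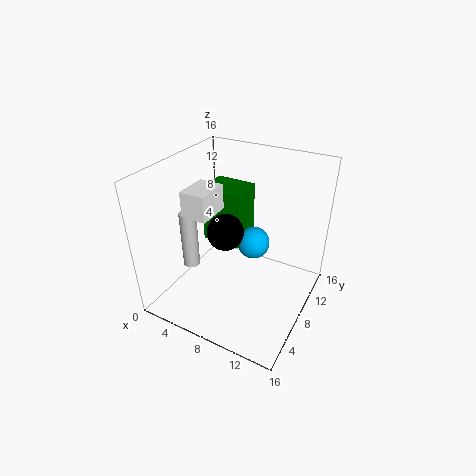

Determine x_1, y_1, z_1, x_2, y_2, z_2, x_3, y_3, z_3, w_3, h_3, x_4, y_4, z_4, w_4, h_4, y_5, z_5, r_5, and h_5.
x_1 = 7
y_1 = 7
z_1 = 9
x_2 = 8
y_2 = 12
z_2 = 5
x_3 = 2
y_3 = 6
z_3 = 10
w_3 = 3
h_3 = 3
x_4 = 2
y_4 = 10
z_4 = 5
w_4 = 5
h_4 = 7
y_5 = 7
z_5 = 3
r_5 = 1
h_5 = 7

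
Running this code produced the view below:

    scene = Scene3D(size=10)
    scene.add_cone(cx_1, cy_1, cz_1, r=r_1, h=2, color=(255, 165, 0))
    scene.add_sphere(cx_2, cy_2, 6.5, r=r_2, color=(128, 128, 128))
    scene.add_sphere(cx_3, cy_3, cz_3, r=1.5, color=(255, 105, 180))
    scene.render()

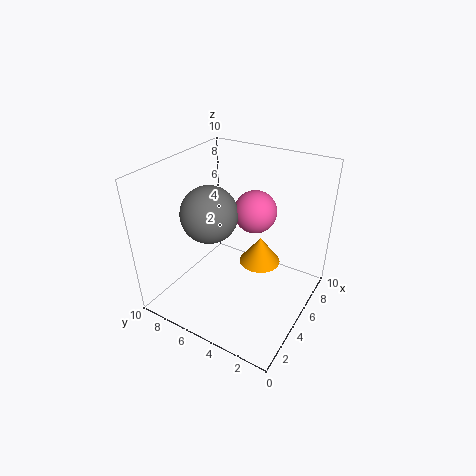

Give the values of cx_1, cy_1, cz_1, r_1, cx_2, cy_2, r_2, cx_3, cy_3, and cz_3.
cx_1 = 6.5, cy_1 = 4, cz_1 = 2.5, r_1 = 1.5, cx_2 = 4.5, cy_2 = 7, r_2 = 2, cx_3 = 6.5, cy_3 = 4.5, cz_3 = 6.5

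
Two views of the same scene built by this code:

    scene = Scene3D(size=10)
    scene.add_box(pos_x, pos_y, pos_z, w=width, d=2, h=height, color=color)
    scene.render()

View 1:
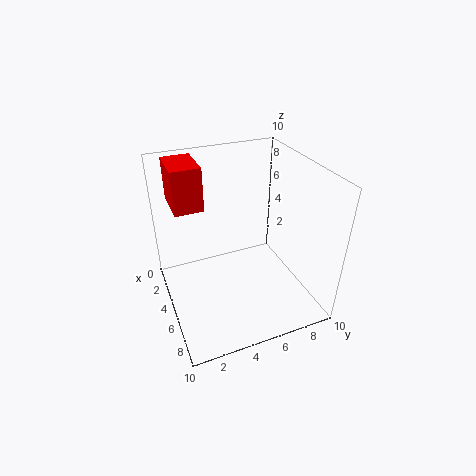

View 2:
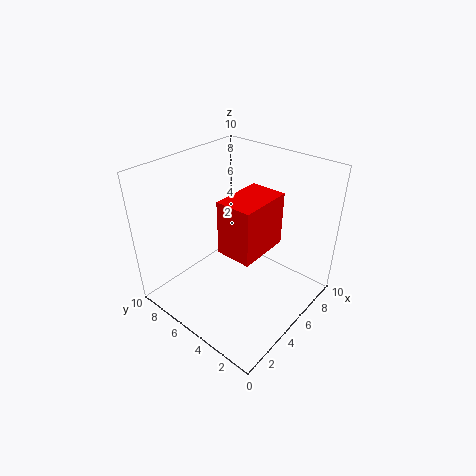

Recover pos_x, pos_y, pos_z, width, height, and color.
pos_x = 1, pos_y = 1, pos_z = 7, width = 3, height = 3, color = 'red'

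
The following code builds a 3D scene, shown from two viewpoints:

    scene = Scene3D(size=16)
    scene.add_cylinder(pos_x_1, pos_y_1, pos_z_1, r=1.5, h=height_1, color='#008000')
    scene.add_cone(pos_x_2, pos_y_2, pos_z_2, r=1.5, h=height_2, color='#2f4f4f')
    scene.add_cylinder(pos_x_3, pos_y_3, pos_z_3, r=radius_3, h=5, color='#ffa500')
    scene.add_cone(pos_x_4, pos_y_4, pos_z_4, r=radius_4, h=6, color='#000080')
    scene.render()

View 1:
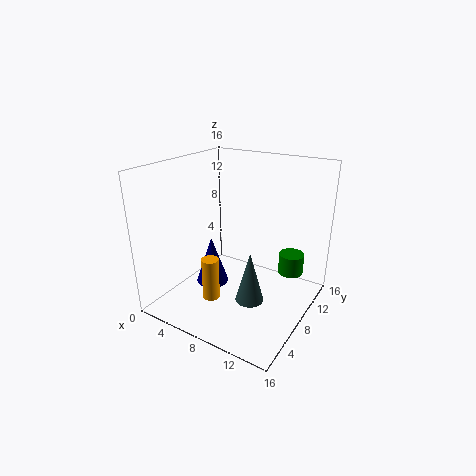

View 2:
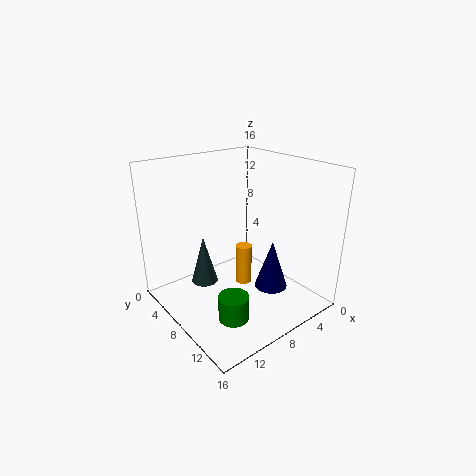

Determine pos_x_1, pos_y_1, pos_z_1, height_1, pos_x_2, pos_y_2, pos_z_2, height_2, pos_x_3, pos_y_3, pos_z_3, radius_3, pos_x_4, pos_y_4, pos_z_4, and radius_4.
pos_x_1 = 12.5
pos_y_1 = 13
pos_z_1 = 2.5
height_1 = 2.5
pos_x_2 = 11
pos_y_2 = 5.5
pos_z_2 = 2.5
height_2 = 5.5
pos_x_3 = 5.5
pos_y_3 = 6
pos_z_3 = 0.5
radius_3 = 1
pos_x_4 = 3.5
pos_y_4 = 9
pos_z_4 = 0.5
radius_4 = 2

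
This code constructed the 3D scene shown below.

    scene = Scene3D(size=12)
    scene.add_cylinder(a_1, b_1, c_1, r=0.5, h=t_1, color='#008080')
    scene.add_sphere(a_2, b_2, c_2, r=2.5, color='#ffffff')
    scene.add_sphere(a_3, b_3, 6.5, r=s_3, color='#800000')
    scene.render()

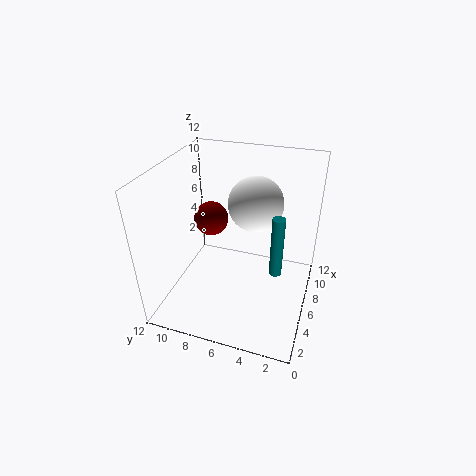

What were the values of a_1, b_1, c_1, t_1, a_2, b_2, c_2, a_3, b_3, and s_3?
a_1 = 5, b_1 = 2.5, c_1 = 4, t_1 = 5, a_2 = 9.5, b_2 = 5.5, c_2 = 7.5, a_3 = 7.5, b_3 = 9, s_3 = 1.5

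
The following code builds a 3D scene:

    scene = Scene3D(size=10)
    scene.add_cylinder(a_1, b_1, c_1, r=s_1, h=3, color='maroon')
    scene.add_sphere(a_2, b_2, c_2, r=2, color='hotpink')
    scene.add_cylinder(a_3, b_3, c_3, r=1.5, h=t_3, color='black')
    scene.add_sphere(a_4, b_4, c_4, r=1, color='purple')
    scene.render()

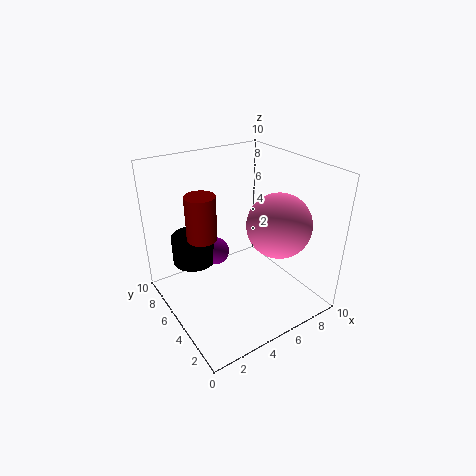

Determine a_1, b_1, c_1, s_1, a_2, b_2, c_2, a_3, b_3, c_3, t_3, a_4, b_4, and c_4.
a_1 = 2.5, b_1 = 5.5, c_1 = 5.5, s_1 = 1, a_2 = 6, b_2 = 2, c_2 = 7, a_3 = 2.5, b_3 = 7, c_3 = 3, t_3 = 2, a_4 = 4, b_4 = 6.5, c_4 = 3.5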